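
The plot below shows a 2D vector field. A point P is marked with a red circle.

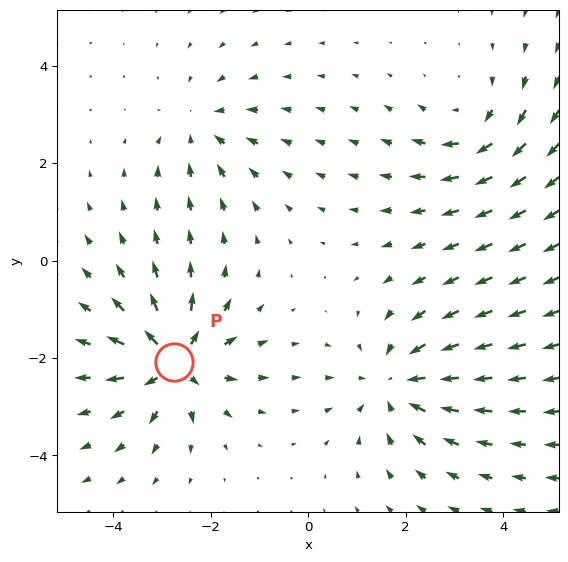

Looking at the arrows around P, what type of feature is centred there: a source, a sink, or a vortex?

source

At P (-2.8, -2.1) the arrows spread outward. Divergence about +6, curl ≈0 — positive divergence with near-zero curl is a source.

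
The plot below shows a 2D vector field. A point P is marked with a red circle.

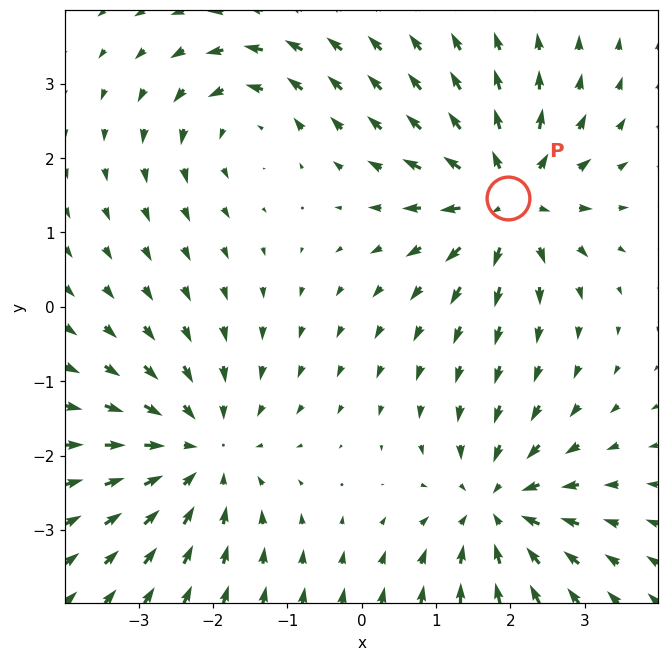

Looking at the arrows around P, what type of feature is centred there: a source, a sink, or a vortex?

source

At P (2.0, 1.5) the arrows spread outward. Divergence about +6, curl ≈0 — positive divergence with near-zero curl is a source.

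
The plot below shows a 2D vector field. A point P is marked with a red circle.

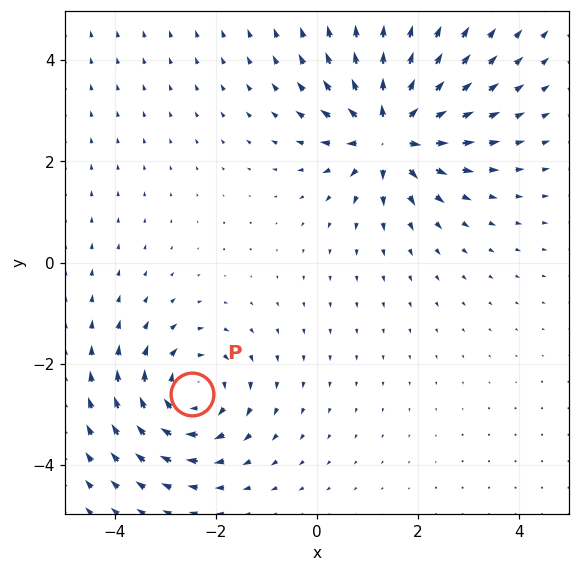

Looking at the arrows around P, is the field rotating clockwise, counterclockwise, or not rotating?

clockwise

Near P at (-2.5, -2.6) the arrows circulate clockwise. The curl (z-component) there is about -4; negative curl means clockwise rotation.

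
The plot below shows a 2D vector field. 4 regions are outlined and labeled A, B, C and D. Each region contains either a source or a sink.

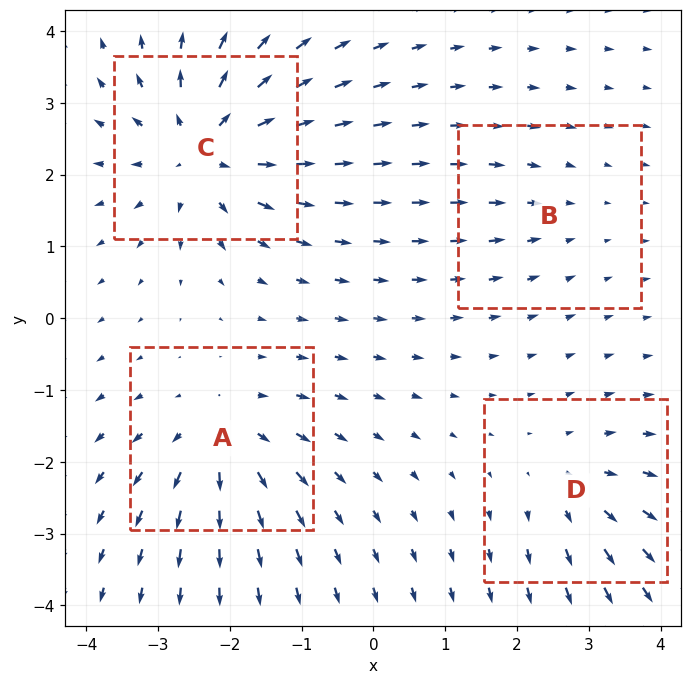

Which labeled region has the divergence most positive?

Divergence at each region's feature centre — A: about +5, B: about -2, C: about +7, D: about +4. Region C is most positive.

C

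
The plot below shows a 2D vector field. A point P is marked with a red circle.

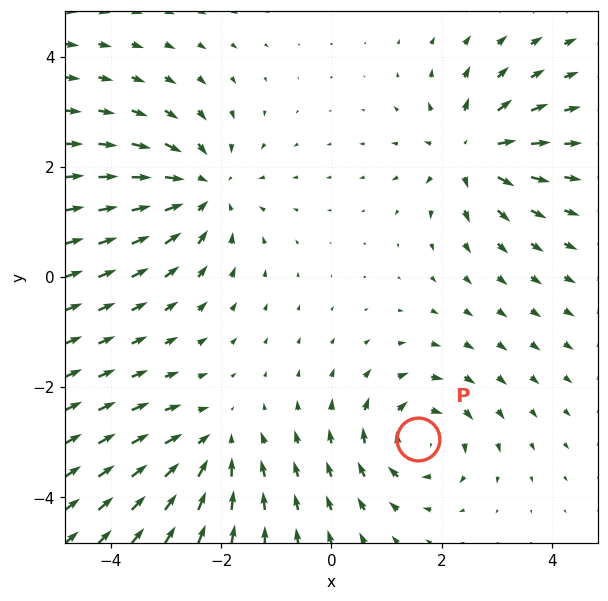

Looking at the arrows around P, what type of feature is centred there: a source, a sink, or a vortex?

At P (1.6, -2.9) the arrows circulate clockwise. Divergence ≈0, curl about -4 — near-zero divergence with nonzero curl is a vortex.

vortex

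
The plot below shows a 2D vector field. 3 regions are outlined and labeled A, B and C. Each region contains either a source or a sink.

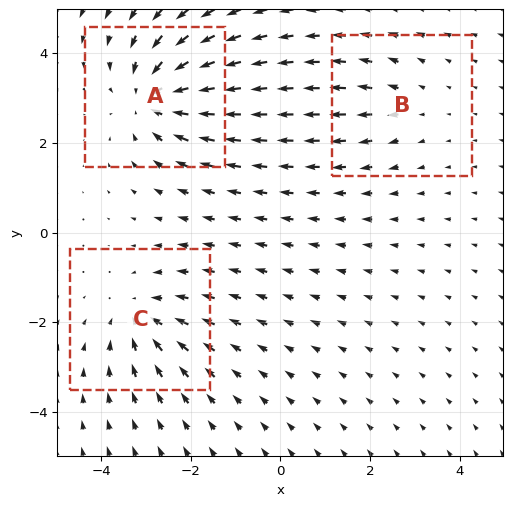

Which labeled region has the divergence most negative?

Divergence at each region's feature centre — A: about -5, B: about +2, C: about -3. Region A is most negative.

A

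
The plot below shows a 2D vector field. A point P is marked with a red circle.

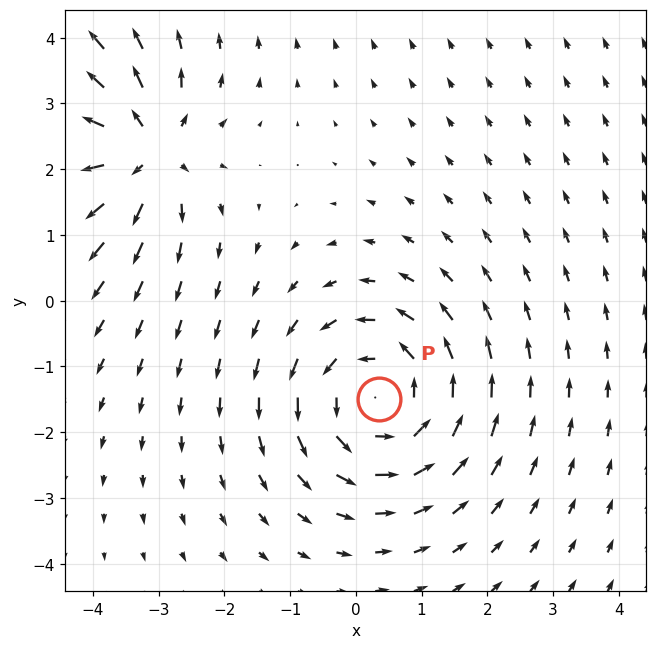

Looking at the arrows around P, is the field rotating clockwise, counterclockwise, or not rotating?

Near P at (0.4, -1.5) the arrows circulate counterclockwise. The curl (z-component) there is about +4; positive curl means counterclockwise rotation.

counterclockwise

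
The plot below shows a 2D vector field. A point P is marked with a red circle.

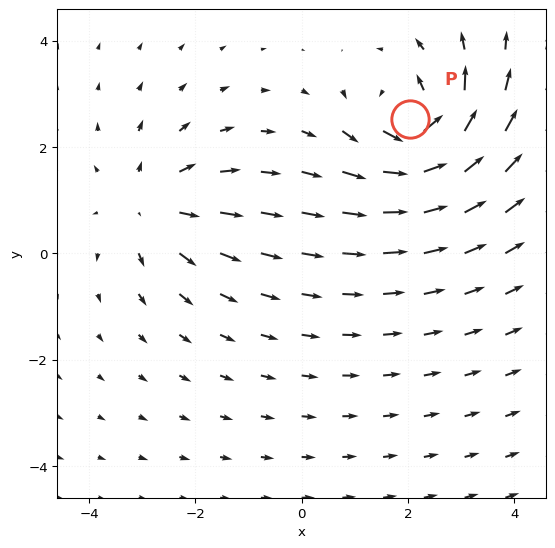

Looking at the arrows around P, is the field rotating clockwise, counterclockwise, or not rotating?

Near P at (2.0, 2.5) the arrows circulate counterclockwise. The curl (z-component) there is about +6; positive curl means counterclockwise rotation.

counterclockwise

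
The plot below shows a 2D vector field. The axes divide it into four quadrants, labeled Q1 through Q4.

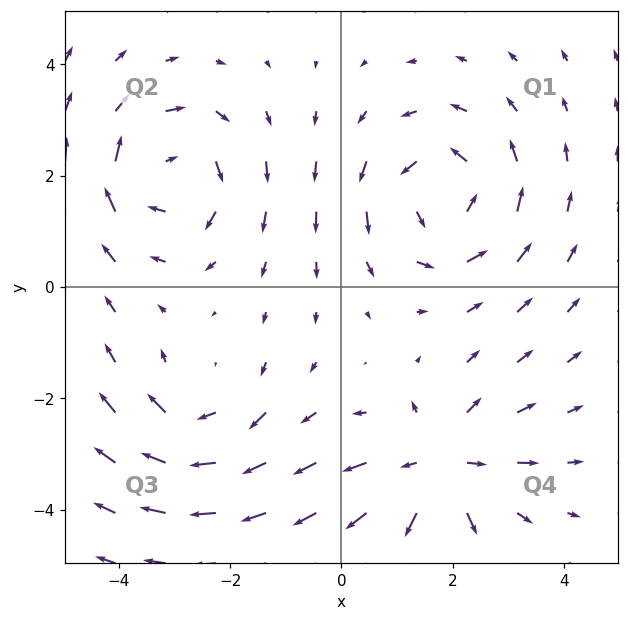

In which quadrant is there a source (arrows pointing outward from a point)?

Q4

The source sits at approximately (1.7, -3.2), which lies in quadrant Q4. The divergence there is about +5, positive as expected for a source.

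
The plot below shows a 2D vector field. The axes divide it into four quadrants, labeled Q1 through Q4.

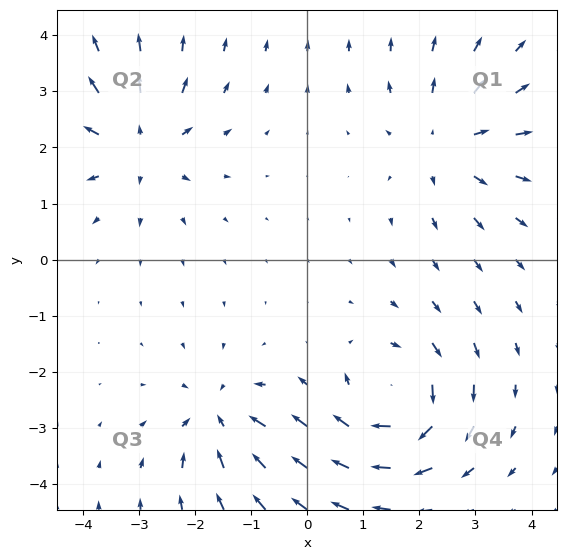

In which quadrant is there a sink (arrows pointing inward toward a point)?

Q3

The sink sits at approximately (-1.6, -2.8), which lies in quadrant Q3. The divergence there is about -4, negative as expected for a sink.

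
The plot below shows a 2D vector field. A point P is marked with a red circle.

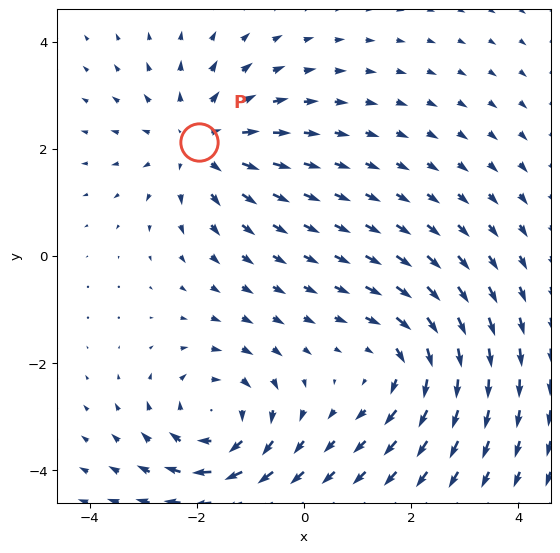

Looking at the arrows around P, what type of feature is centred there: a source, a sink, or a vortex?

At P (-2.0, 2.1) the arrows spread outward. Divergence about +4, curl ≈0 — positive divergence with near-zero curl is a source.

source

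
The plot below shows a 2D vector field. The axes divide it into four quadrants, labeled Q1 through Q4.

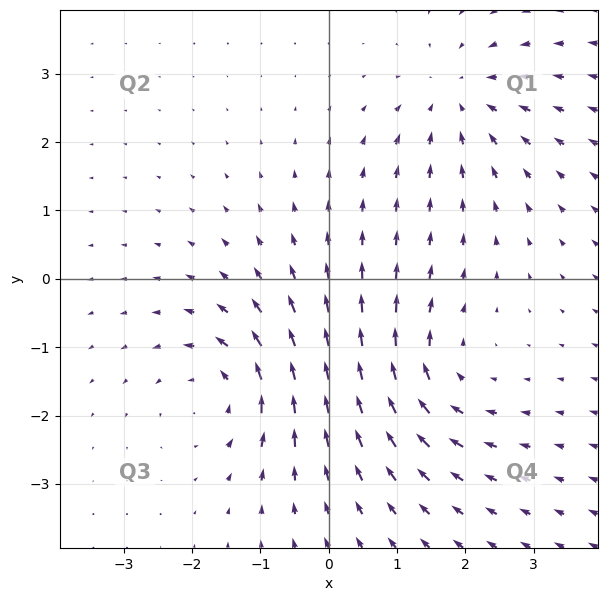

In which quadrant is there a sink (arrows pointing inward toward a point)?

Q1

The sink sits at approximately (1.9, 2.6), which lies in quadrant Q1. The divergence there is about -4, negative as expected for a sink.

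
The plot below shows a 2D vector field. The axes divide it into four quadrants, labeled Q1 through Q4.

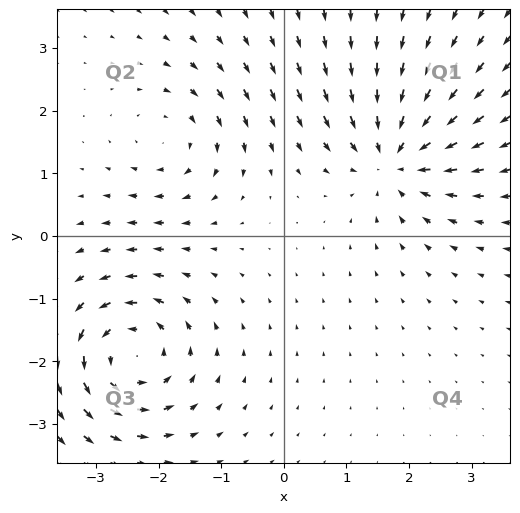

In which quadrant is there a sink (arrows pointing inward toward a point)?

Q1

The sink sits at approximately (1.8, 1.3), which lies in quadrant Q1. The divergence there is about -6, negative as expected for a sink.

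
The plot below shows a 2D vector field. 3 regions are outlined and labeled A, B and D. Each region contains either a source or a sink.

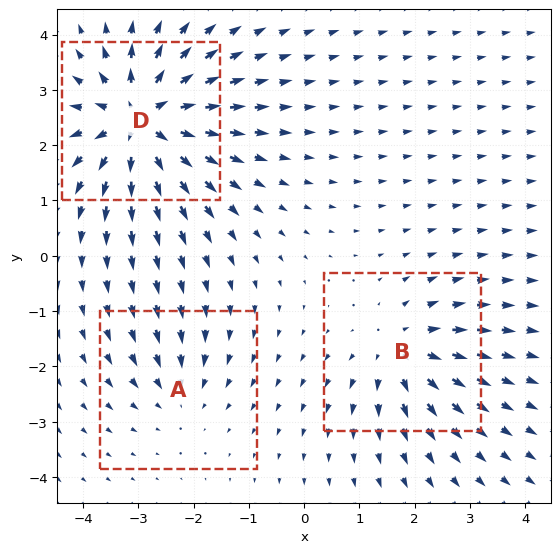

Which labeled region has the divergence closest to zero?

A

Divergence at each region's feature centre — A: about -2, B: about +4, D: about +6. Region A is closest to zero.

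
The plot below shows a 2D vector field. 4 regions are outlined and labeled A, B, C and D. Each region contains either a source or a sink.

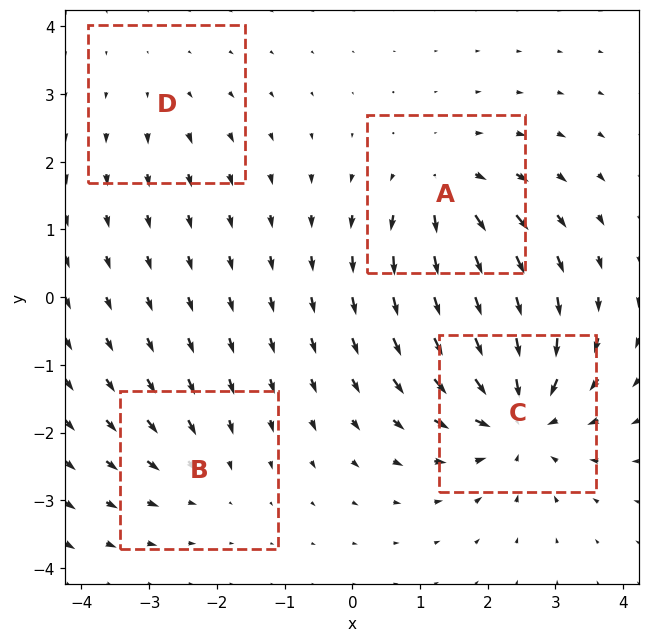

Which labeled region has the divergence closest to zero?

D

Divergence at each region's feature centre — A: about +5, B: about -3, C: about -7, D: about +2. Region D is closest to zero.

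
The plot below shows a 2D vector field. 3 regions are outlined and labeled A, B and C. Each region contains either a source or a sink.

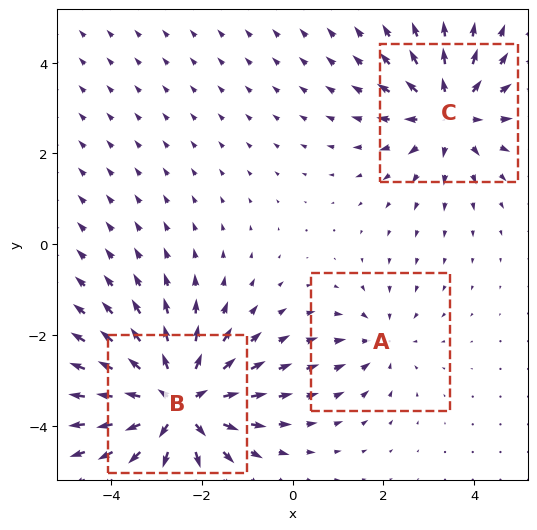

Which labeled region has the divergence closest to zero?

A

Divergence at each region's feature centre — A: about -2, B: about +5, C: about +4. Region A is closest to zero.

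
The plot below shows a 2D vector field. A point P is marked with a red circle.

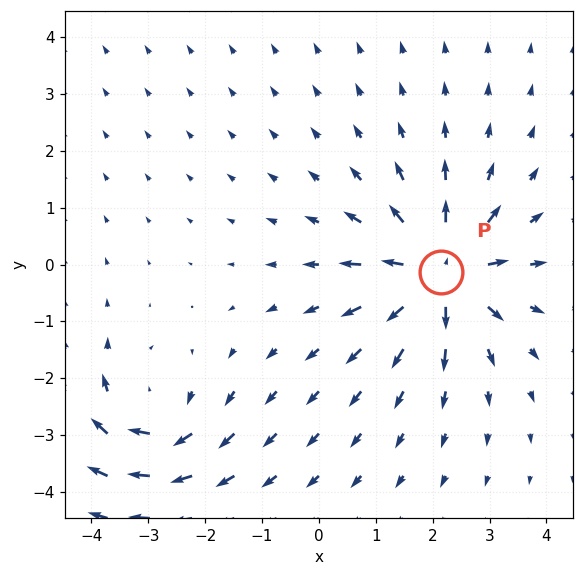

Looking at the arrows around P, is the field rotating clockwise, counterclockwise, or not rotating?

not rotating

Near P at (2.1, -0.1) the arrows show no circulation. The curl there is ≈0.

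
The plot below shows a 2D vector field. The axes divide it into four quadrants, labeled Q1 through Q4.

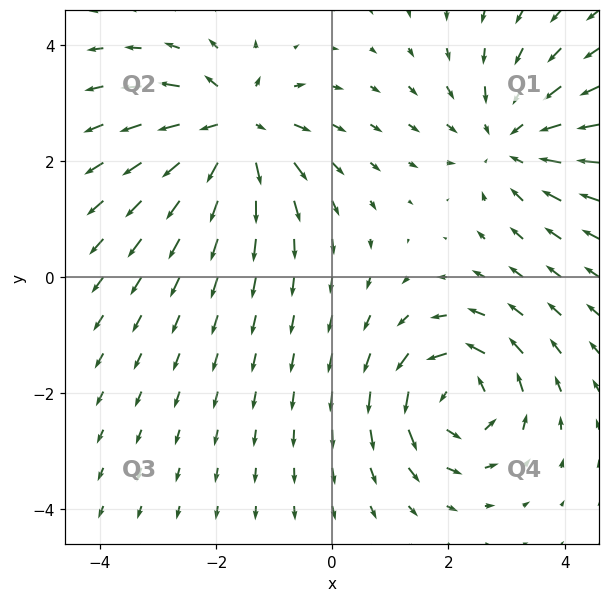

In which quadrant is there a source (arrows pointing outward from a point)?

The source sits at approximately (-1.7, 2.6), which lies in quadrant Q2. The divergence there is about +5, positive as expected for a source.

Q2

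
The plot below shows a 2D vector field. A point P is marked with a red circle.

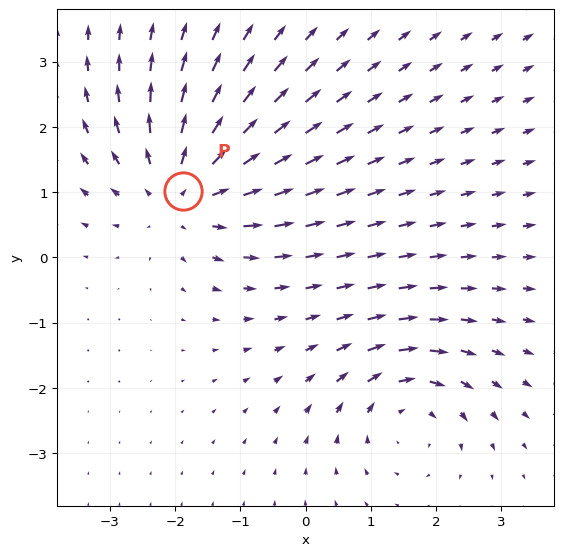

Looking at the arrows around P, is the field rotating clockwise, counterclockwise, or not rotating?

Near P at (-1.9, 1.0) the arrows show no circulation. The curl there is ≈0.

not rotating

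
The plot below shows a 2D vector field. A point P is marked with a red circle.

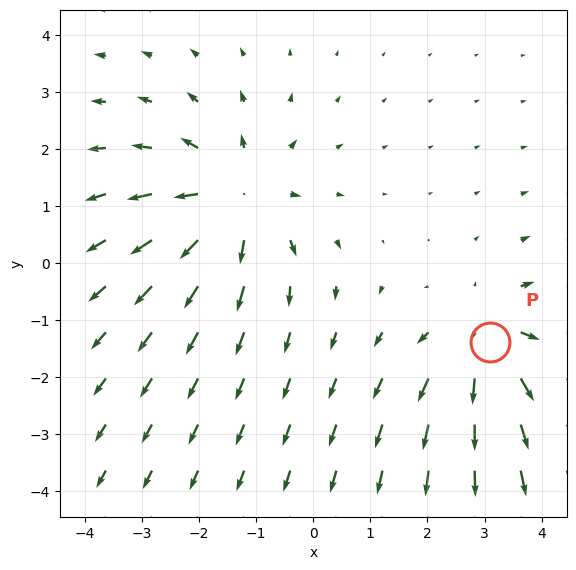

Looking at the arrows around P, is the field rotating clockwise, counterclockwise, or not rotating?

not rotating

Near P at (3.1, -1.4) the arrows show no circulation. The curl there is ≈0.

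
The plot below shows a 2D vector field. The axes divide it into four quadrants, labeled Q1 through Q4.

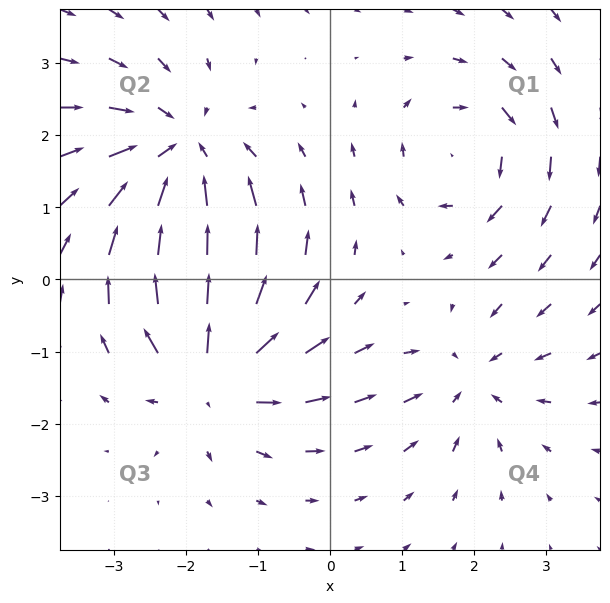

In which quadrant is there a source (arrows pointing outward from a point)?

The source sits at approximately (-1.6, -1.3), which lies in quadrant Q3. The divergence there is about +5, positive as expected for a source.

Q3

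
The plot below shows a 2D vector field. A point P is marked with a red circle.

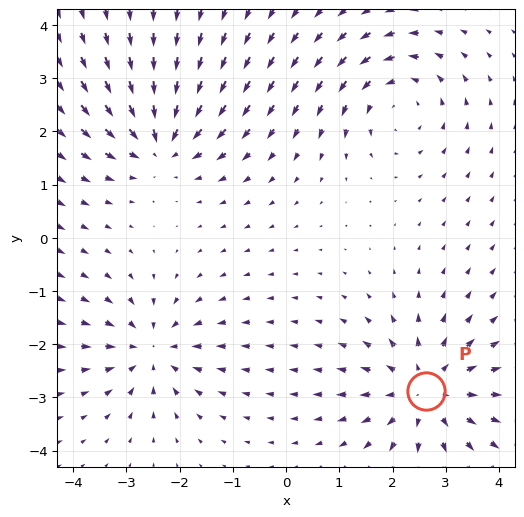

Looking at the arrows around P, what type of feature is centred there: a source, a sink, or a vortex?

source

At P (2.6, -2.9) the arrows spread outward. Divergence about +5, curl ≈0 — positive divergence with near-zero curl is a source.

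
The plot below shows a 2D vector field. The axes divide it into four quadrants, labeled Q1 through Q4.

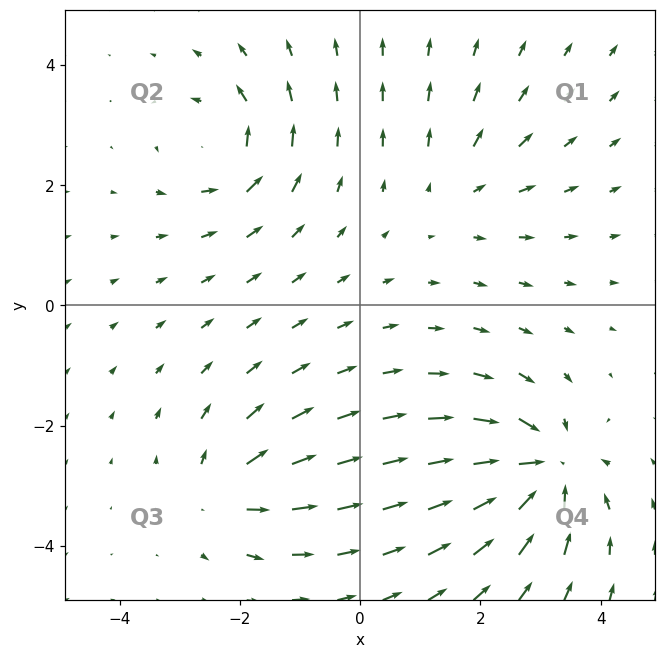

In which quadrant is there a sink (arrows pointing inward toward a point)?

The sink sits at approximately (3.0, -2.7), which lies in quadrant Q4. The divergence there is about -7, negative as expected for a sink.

Q4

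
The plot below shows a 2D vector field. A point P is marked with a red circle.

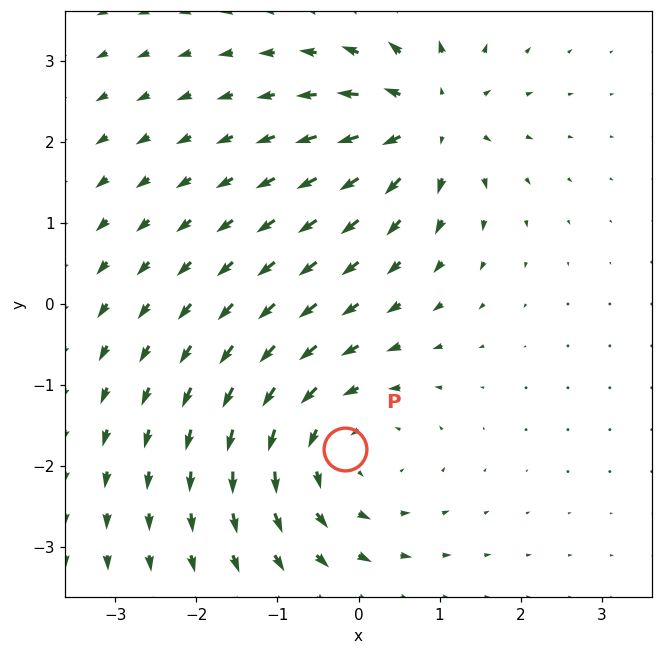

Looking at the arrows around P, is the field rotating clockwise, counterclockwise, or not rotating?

counterclockwise

Near P at (-0.2, -1.8) the arrows circulate counterclockwise. The curl (z-component) there is about +3; positive curl means counterclockwise rotation.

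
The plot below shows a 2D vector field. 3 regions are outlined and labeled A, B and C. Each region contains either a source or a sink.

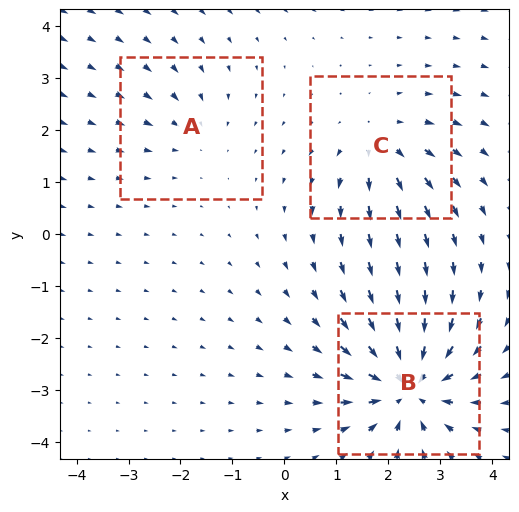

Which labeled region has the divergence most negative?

Divergence at each region's feature centre — A: about -2, B: about -6, C: about +3. Region B is most negative.

B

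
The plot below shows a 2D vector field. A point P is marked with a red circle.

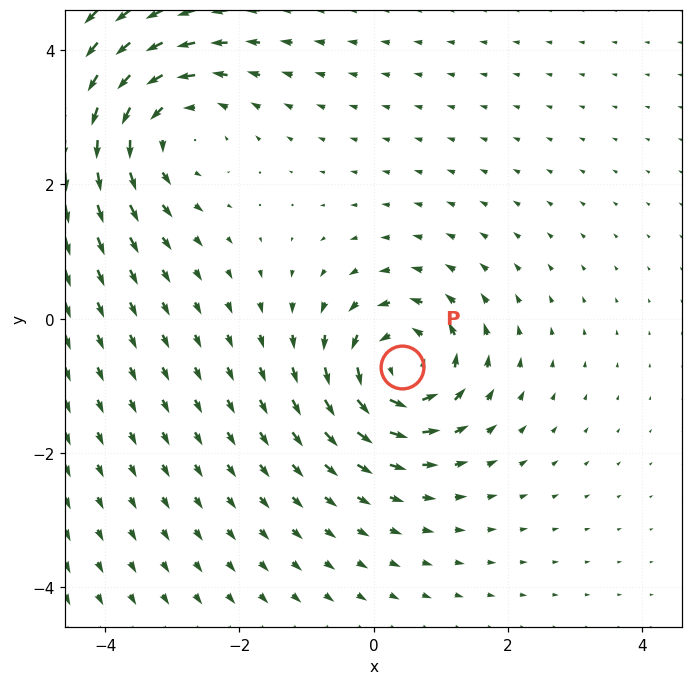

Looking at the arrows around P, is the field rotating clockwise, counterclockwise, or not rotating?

Near P at (0.4, -0.7) the arrows circulate counterclockwise. The curl (z-component) there is about +6; positive curl means counterclockwise rotation.

counterclockwise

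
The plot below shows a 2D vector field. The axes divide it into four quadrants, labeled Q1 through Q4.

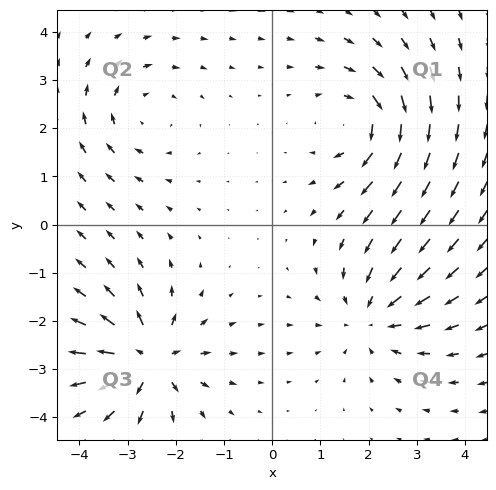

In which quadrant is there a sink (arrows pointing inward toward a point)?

Q4

The sink sits at approximately (2.1, -1.9), which lies in quadrant Q4. The divergence there is about -4, negative as expected for a sink.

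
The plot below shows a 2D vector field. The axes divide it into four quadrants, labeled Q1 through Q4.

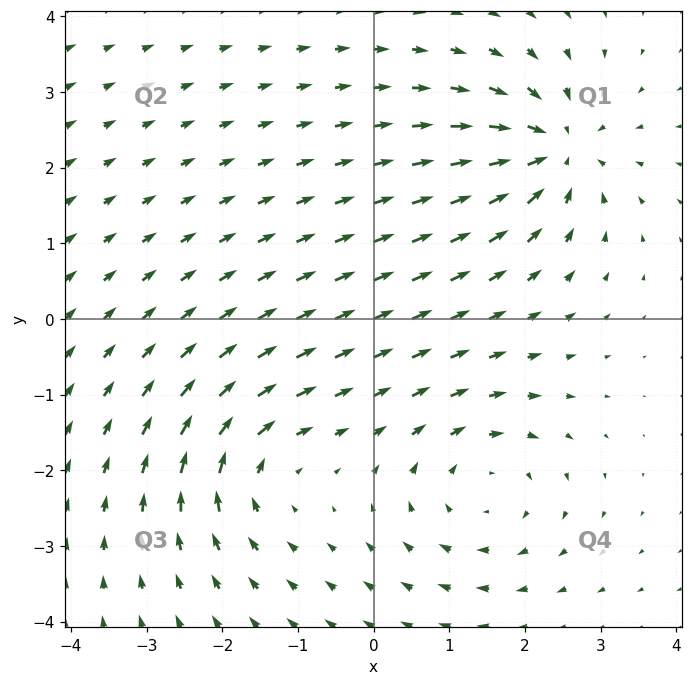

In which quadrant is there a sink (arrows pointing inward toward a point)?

Q1

The sink sits at approximately (2.4, 2.2), which lies in quadrant Q1. The divergence there is about -7, negative as expected for a sink.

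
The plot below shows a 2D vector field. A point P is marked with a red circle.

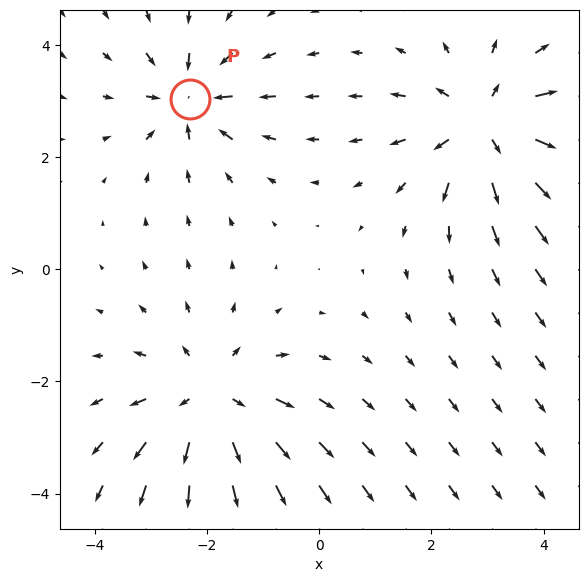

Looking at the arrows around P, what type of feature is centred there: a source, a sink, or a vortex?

At P (-2.3, 3.0) the arrows converge inward. Divergence about -5, curl ≈0 — negative divergence with near-zero curl is a sink.

sink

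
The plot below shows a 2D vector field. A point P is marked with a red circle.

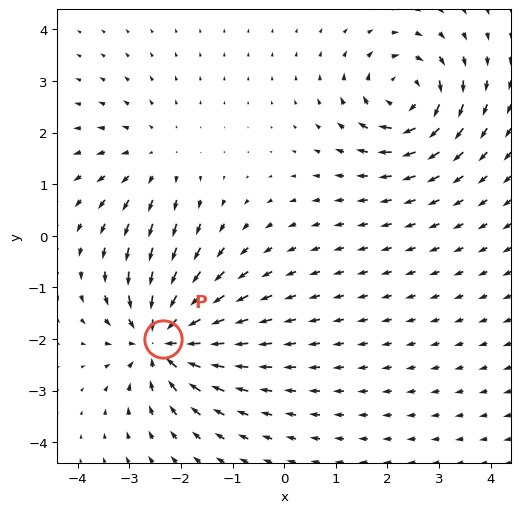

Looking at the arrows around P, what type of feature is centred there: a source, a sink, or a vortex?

sink

At P (-2.4, -2.0) the arrows converge inward. Divergence about -6, curl ≈0 — negative divergence with near-zero curl is a sink.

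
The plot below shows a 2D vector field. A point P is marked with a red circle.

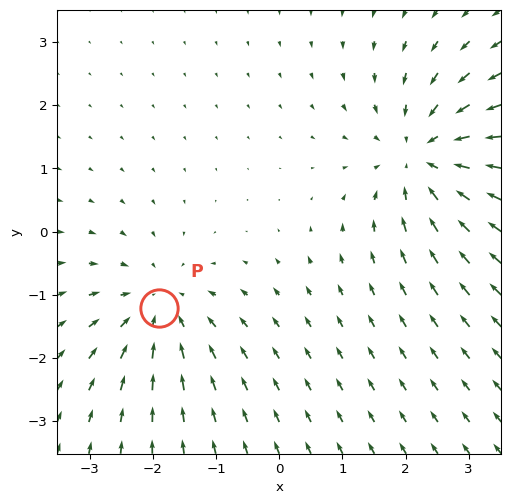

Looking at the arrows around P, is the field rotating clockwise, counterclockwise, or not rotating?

not rotating

Near P at (-1.9, -1.2) the arrows show no circulation. The curl there is ≈0.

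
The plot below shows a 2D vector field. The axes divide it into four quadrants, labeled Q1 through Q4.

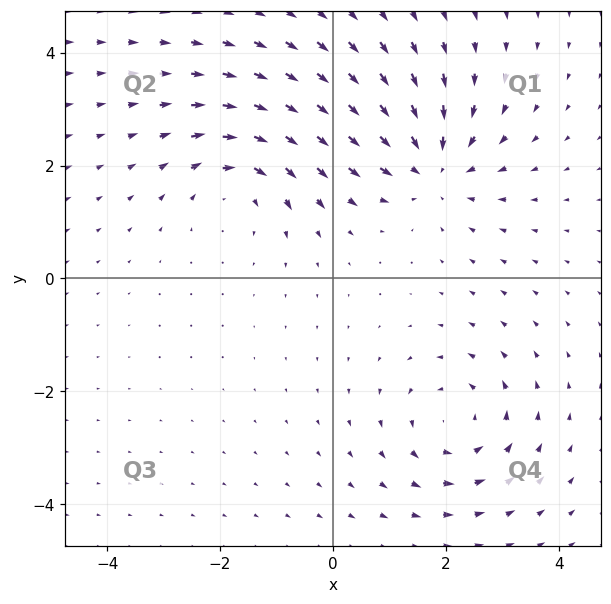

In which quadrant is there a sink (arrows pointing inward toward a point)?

Q1

The sink sits at approximately (1.8, 2.0), which lies in quadrant Q1. The divergence there is about -4, negative as expected for a sink.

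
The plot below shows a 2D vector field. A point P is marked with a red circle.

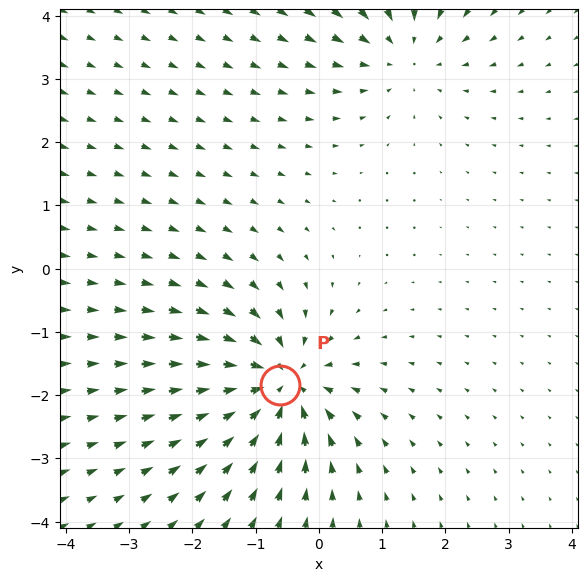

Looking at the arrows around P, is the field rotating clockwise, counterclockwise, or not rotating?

Near P at (-0.6, -1.8) the arrows show no circulation. The curl there is ≈0.

not rotating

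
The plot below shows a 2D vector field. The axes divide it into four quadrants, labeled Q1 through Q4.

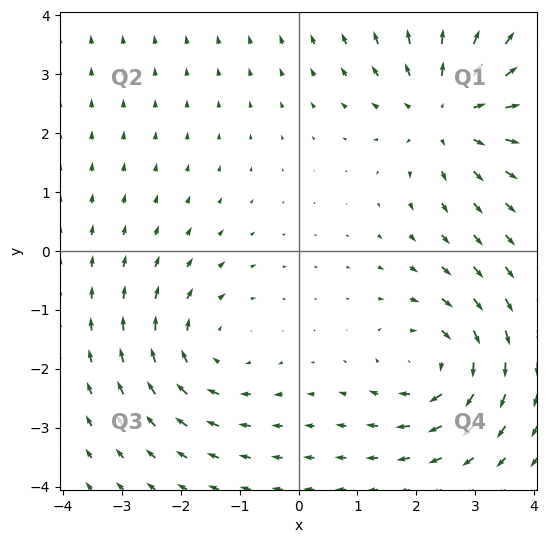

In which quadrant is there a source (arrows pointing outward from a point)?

The source sits at approximately (2.5, 2.4), which lies in quadrant Q1. The divergence there is about +4, positive as expected for a source.

Q1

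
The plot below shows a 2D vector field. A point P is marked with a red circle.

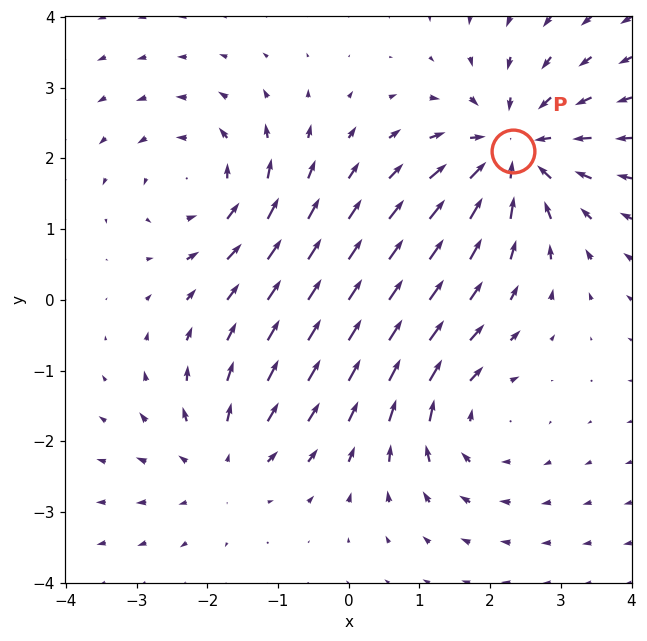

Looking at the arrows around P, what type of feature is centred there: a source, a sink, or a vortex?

sink

At P (2.3, 2.1) the arrows converge inward. Divergence about -6, curl ≈0 — negative divergence with near-zero curl is a sink.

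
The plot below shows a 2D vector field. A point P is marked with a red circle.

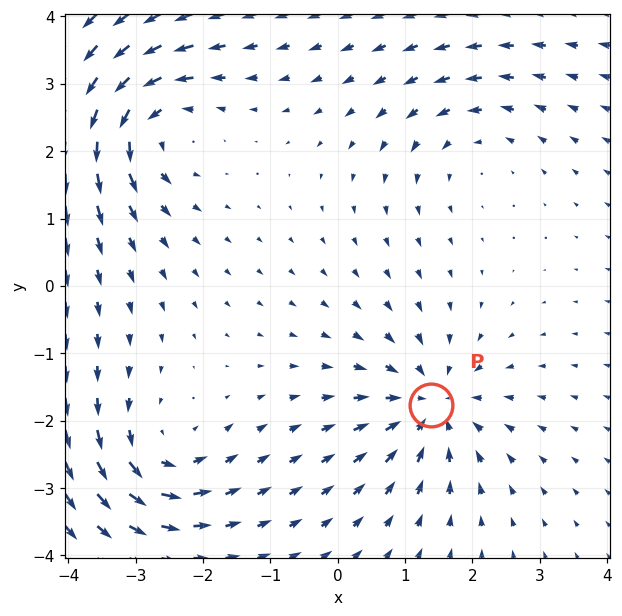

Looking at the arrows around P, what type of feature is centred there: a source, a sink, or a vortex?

At P (1.4, -1.8) the arrows converge inward. Divergence about -5, curl ≈0 — negative divergence with near-zero curl is a sink.

sink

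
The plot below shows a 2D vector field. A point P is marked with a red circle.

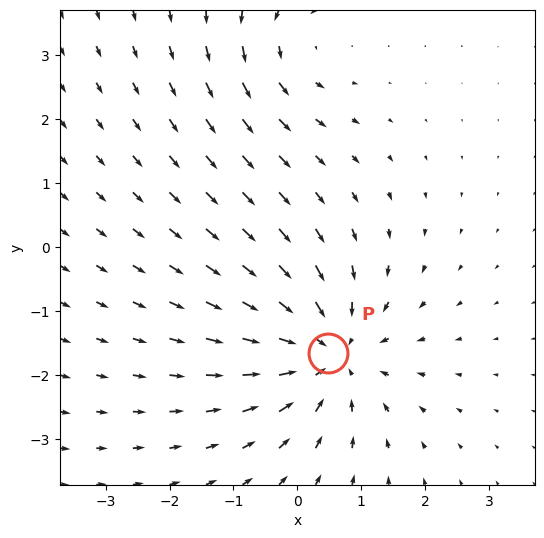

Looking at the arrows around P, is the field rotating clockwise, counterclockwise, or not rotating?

Near P at (0.5, -1.7) the arrows show no circulation. The curl there is ≈0.

not rotating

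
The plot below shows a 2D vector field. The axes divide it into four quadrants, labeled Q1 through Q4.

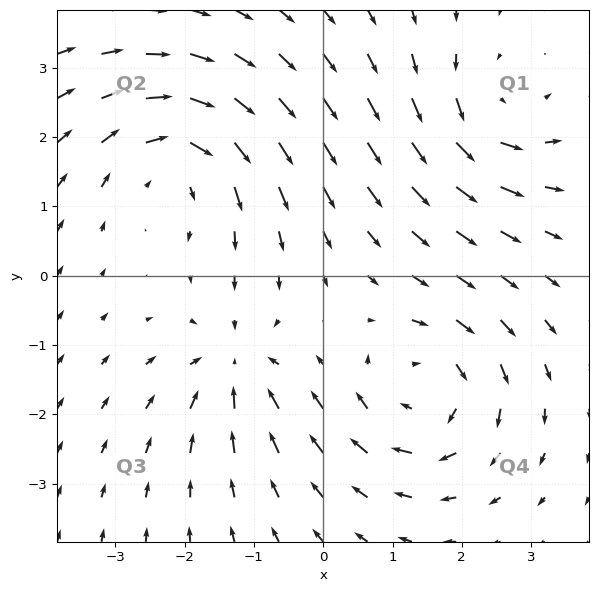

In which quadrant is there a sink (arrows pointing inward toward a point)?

The sink sits at approximately (-1.3, -1.3), which lies in quadrant Q3. The divergence there is about -4, negative as expected for a sink.

Q3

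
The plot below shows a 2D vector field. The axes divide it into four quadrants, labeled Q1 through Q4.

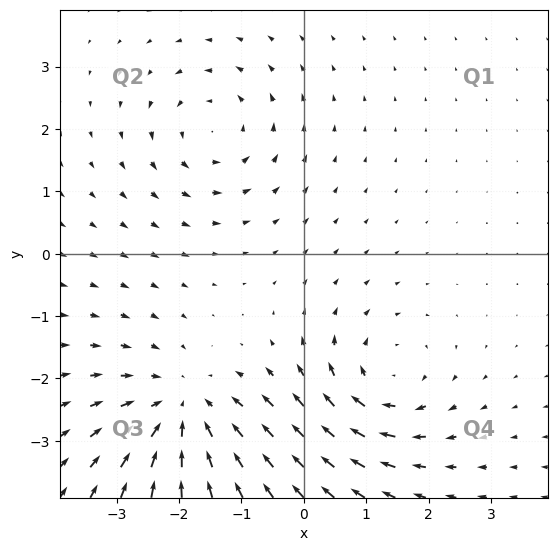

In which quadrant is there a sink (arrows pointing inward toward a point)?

The sink sits at approximately (-1.9, -2.5), which lies in quadrant Q3. The divergence there is about -4, negative as expected for a sink.

Q3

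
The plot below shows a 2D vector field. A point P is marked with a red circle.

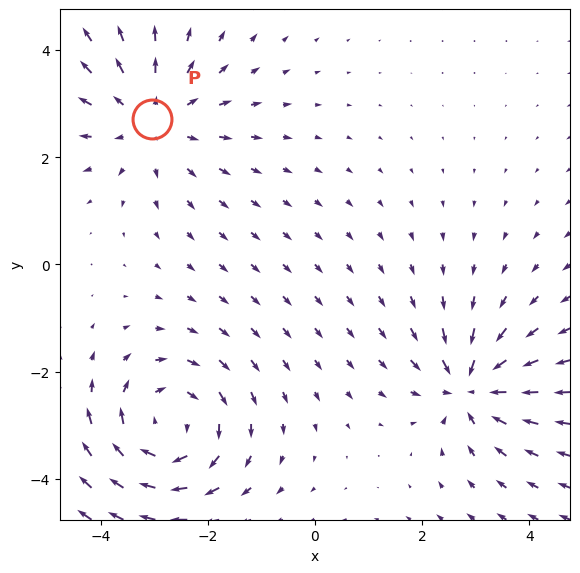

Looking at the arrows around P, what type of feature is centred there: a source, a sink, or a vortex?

source

At P (-3.0, 2.7) the arrows spread outward. Divergence about +3, curl ≈0 — positive divergence with near-zero curl is a source.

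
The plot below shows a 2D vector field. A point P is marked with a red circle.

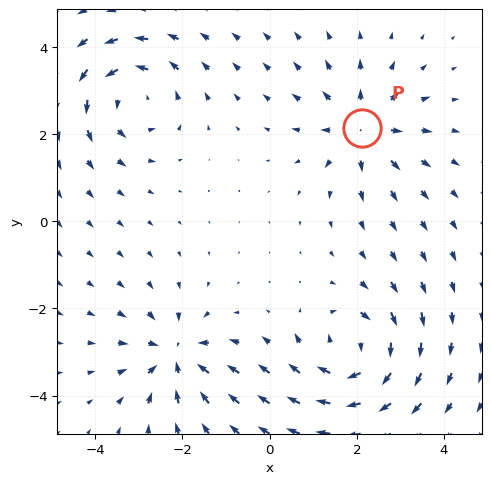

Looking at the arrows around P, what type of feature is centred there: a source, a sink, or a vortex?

source

At P (2.1, 2.1) the arrows spread outward. Divergence about +5, curl ≈0 — positive divergence with near-zero curl is a source.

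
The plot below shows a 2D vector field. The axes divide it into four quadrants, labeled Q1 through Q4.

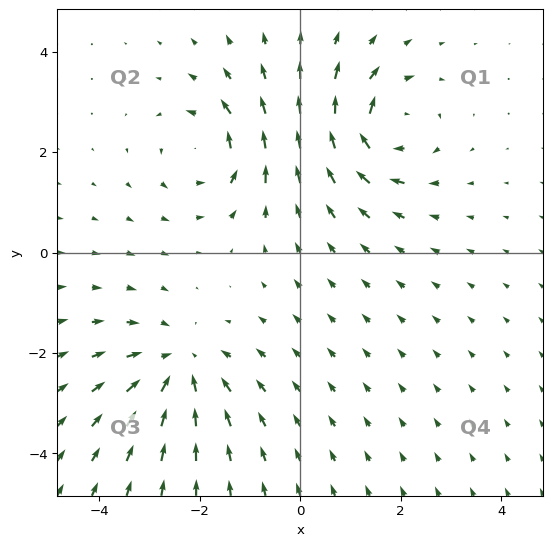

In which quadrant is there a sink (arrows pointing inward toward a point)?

Q3

The sink sits at approximately (-2.4, -2.3), which lies in quadrant Q3. The divergence there is about -4, negative as expected for a sink.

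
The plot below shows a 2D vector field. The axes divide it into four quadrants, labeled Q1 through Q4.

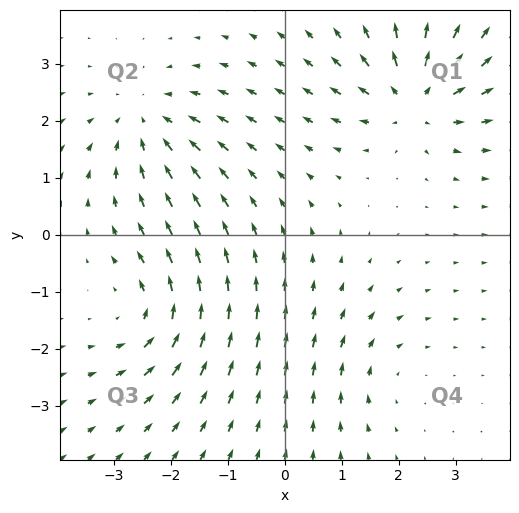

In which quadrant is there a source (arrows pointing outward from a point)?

Q1

The source sits at approximately (2.3, 2.4), which lies in quadrant Q1. The divergence there is about +6, positive as expected for a source.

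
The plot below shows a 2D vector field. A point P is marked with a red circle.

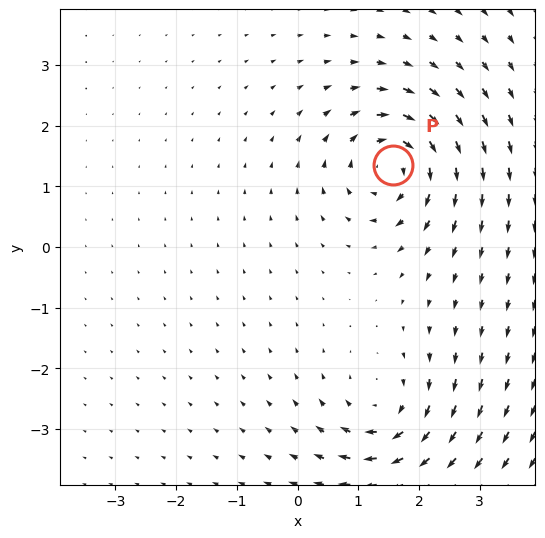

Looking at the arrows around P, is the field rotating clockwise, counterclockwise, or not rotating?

clockwise

Near P at (1.6, 1.4) the arrows circulate clockwise. The curl (z-component) there is about -4; negative curl means clockwise rotation.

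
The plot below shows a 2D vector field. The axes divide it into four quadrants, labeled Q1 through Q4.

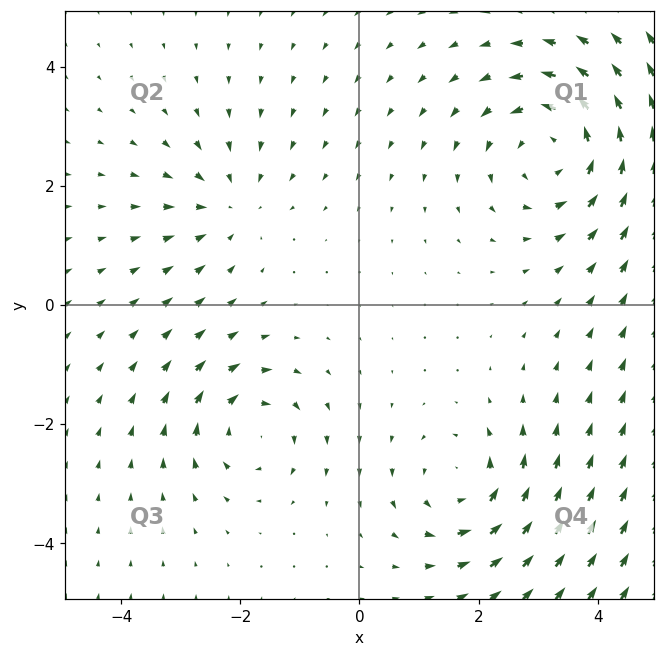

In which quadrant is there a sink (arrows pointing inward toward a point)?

The sink sits at approximately (-2.2, 1.7), which lies in quadrant Q2. The divergence there is about -3, negative as expected for a sink.

Q2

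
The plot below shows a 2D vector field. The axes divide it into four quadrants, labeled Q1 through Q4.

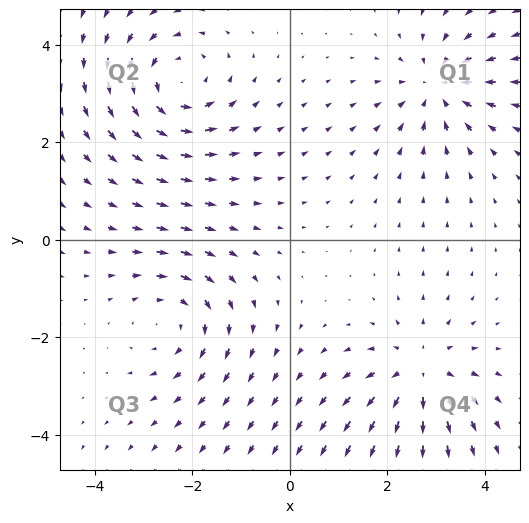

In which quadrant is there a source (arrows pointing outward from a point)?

Q4

The source sits at approximately (2.7, -2.7), which lies in quadrant Q4. The divergence there is about +4, positive as expected for a source.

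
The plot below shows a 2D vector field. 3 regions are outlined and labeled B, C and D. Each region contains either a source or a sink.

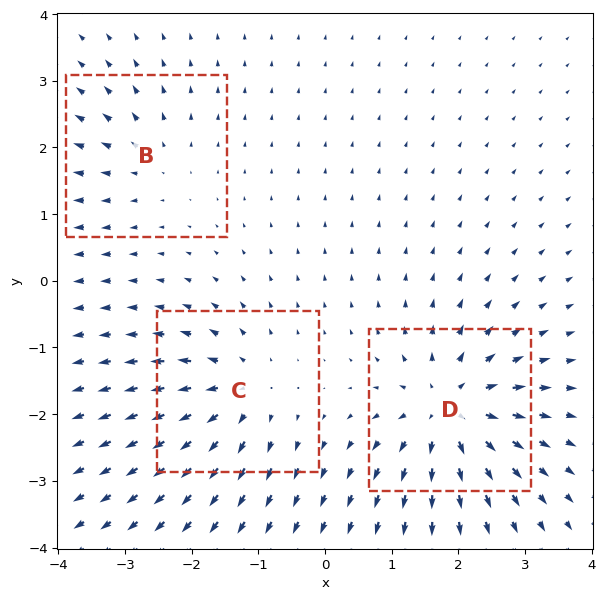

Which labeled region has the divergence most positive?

Divergence at each region's feature centre — B: about +3, C: about +4, D: about +6. Region D is most positive.

D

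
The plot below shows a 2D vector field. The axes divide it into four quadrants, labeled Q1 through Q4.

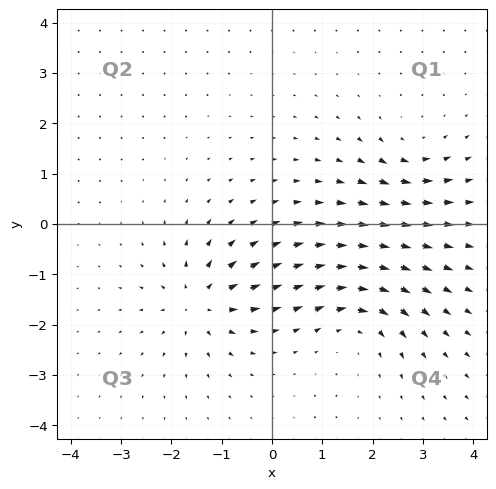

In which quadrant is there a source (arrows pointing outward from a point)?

Q3

The source sits at approximately (-1.4, -1.6), which lies in quadrant Q3. The divergence there is about +6, positive as expected for a source.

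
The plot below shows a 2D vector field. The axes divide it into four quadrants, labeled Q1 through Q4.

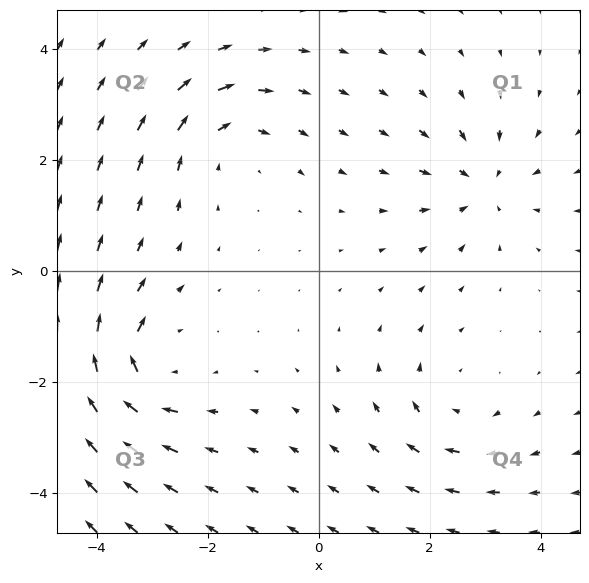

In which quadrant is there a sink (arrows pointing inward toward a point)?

Q1

The sink sits at approximately (3.0, 1.6), which lies in quadrant Q1. The divergence there is about -4, negative as expected for a sink.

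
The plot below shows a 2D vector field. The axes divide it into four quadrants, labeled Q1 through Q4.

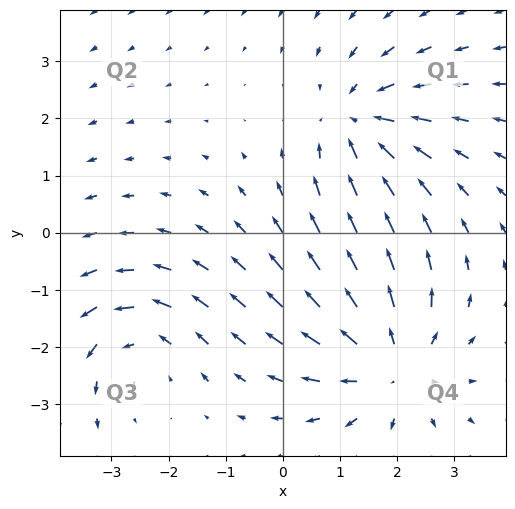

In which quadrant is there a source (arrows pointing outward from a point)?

The source sits at approximately (1.9, -2.3), which lies in quadrant Q4. The divergence there is about +4, positive as expected for a source.

Q4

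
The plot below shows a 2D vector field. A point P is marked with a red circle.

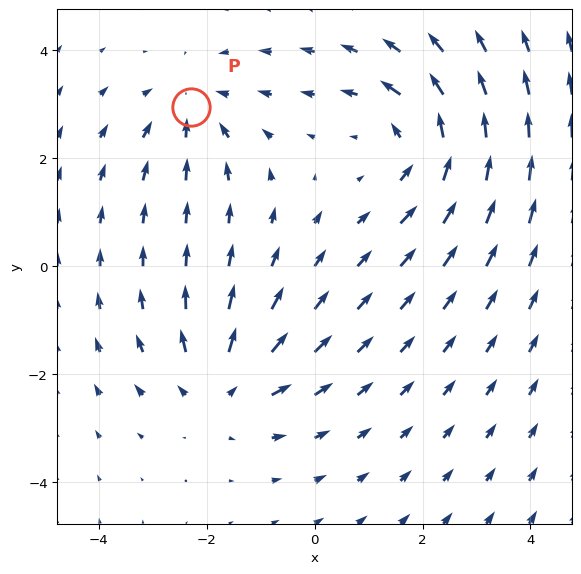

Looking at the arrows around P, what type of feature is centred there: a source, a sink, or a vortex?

At P (-2.3, 2.9) the arrows converge inward. Divergence about -3, curl ≈0 — negative divergence with near-zero curl is a sink.

sink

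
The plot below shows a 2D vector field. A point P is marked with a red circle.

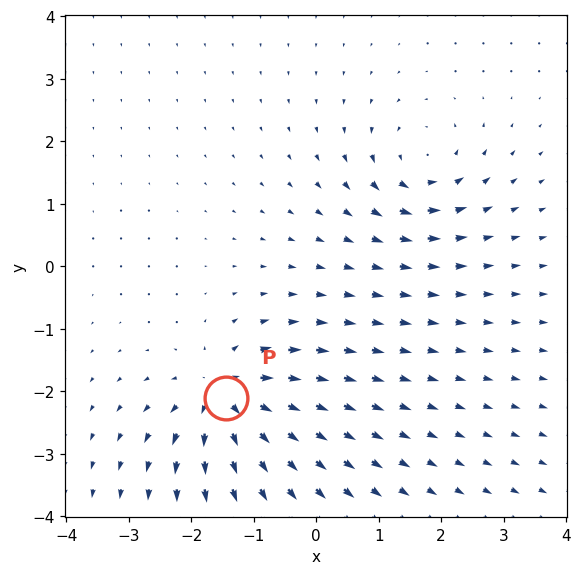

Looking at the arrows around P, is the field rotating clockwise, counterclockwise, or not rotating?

Near P at (-1.4, -2.1) the arrows show no circulation. The curl there is ≈0.

not rotating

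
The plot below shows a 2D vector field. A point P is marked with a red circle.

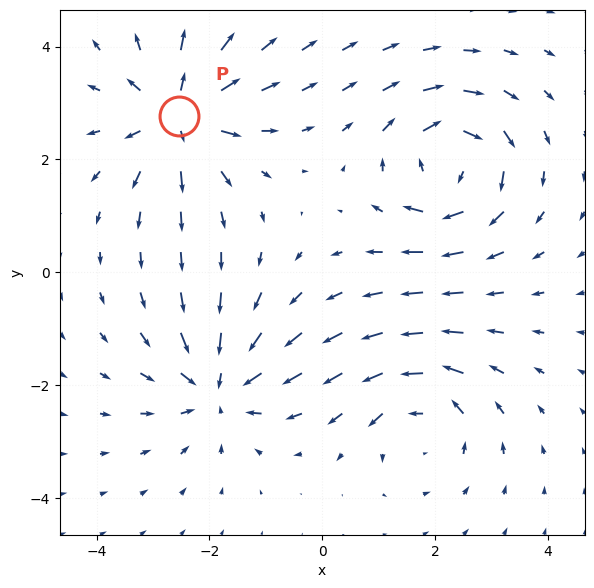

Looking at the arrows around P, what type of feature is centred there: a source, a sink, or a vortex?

source

At P (-2.5, 2.8) the arrows spread outward. Divergence about +6, curl ≈0 — positive divergence with near-zero curl is a source.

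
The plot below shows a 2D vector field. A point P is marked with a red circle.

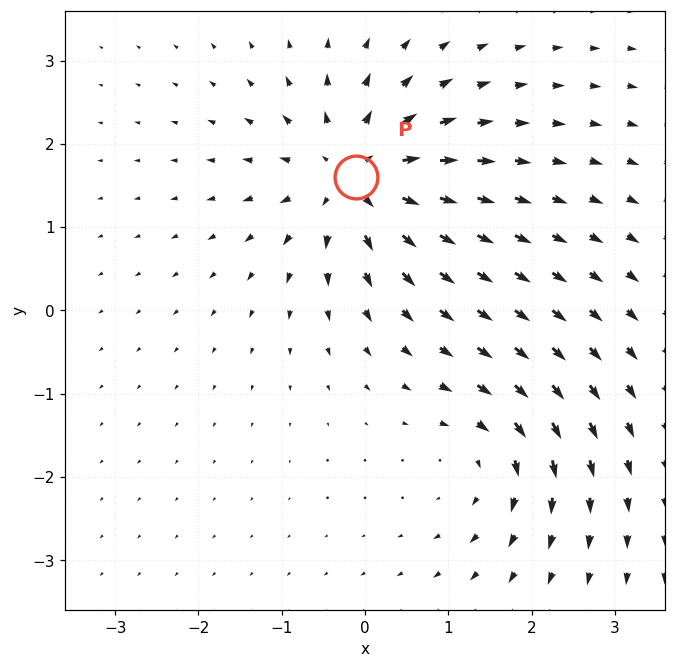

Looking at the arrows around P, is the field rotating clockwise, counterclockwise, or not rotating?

not rotating

Near P at (-0.1, 1.6) the arrows show no circulation. The curl there is ≈0.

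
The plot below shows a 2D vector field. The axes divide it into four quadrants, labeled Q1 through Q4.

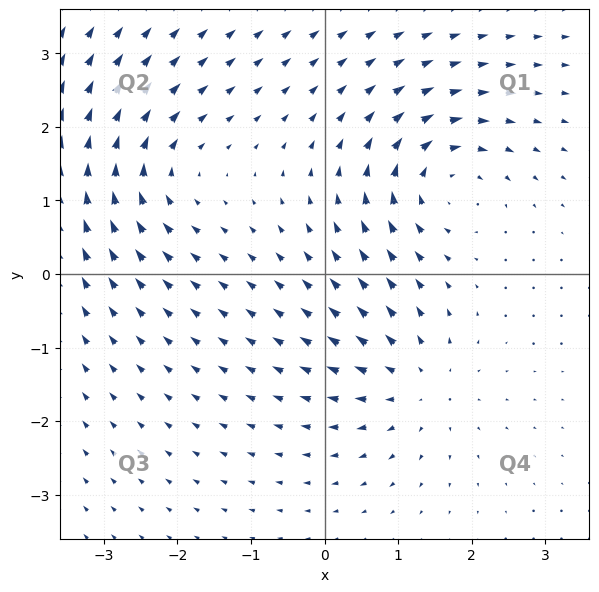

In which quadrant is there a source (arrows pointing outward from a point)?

Q4

The source sits at approximately (1.3, -1.5), which lies in quadrant Q4. The divergence there is about +4, positive as expected for a source.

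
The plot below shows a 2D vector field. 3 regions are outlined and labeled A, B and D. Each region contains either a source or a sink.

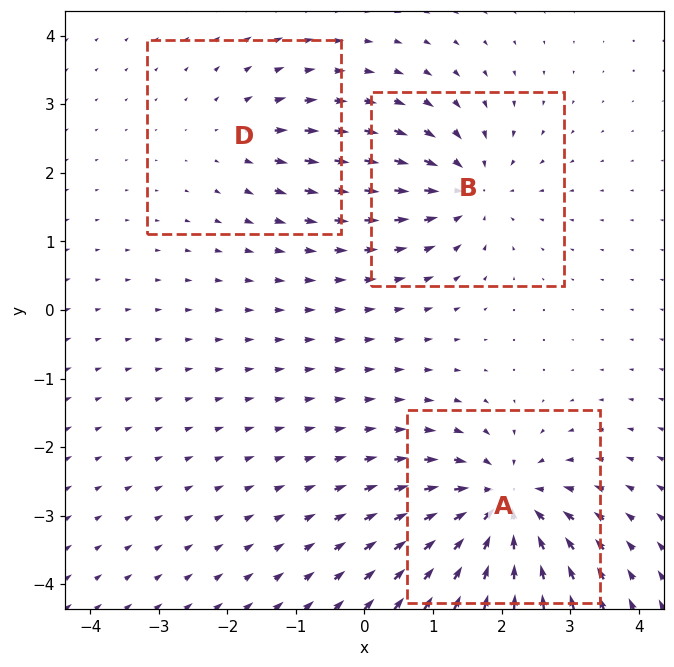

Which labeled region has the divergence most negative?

A

Divergence at each region's feature centre — A: about -6, B: about -4, D: about +2. Region A is most negative.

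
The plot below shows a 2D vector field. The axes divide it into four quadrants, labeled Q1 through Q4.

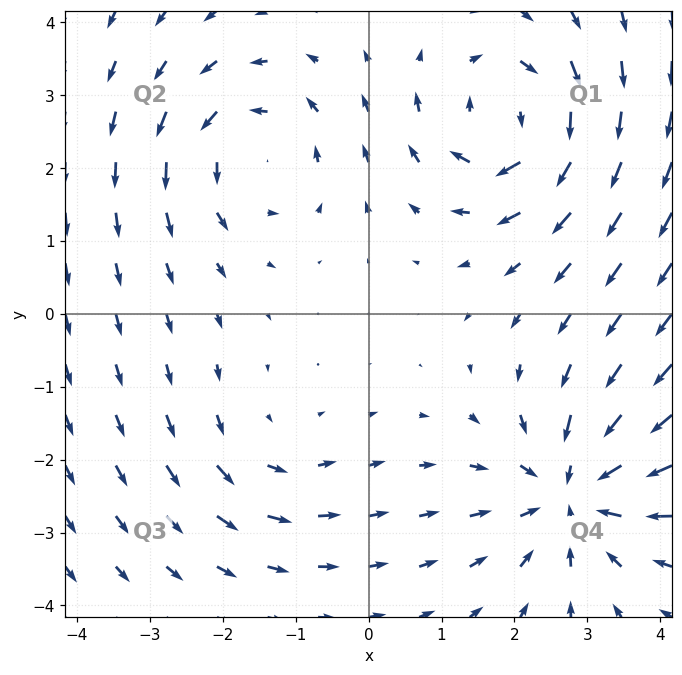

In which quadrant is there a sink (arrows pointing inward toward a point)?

Q4

The sink sits at approximately (2.8, -2.5), which lies in quadrant Q4. The divergence there is about -5, negative as expected for a sink.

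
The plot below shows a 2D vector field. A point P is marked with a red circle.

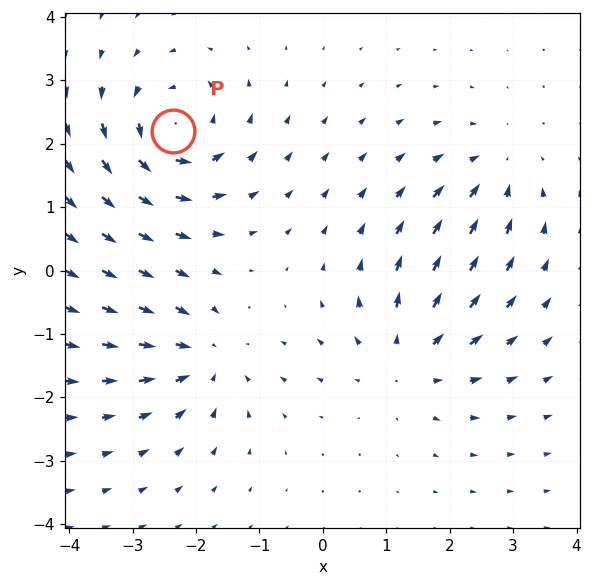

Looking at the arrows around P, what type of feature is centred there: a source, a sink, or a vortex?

At P (-2.4, 2.2) the arrows circulate counterclockwise. Divergence ≈0, curl about +6 — near-zero divergence with nonzero curl is a vortex.

vortex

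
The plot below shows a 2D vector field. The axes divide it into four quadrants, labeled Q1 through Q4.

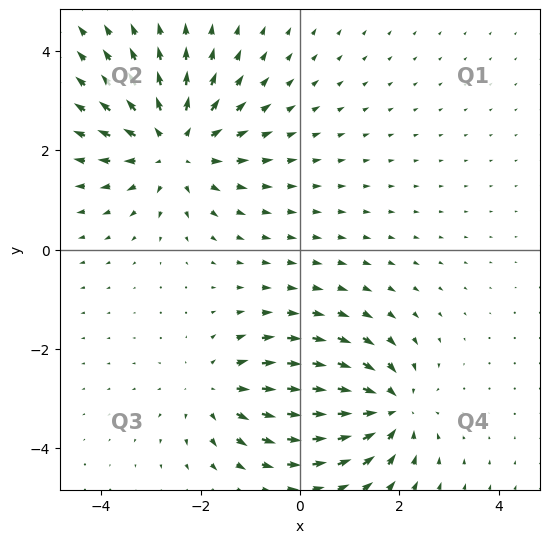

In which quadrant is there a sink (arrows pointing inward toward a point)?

Q4

The sink sits at approximately (1.8, -3.2), which lies in quadrant Q4. The divergence there is about -4, negative as expected for a sink.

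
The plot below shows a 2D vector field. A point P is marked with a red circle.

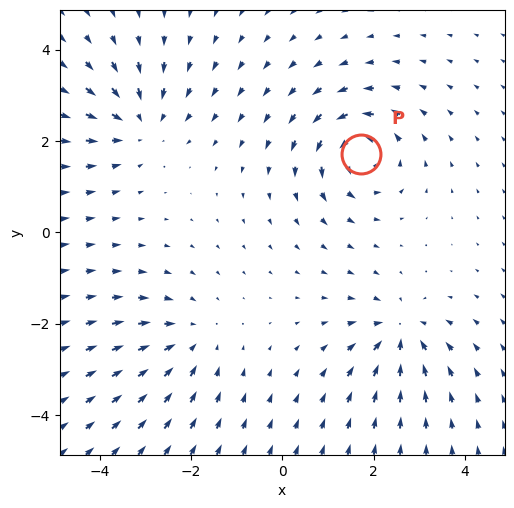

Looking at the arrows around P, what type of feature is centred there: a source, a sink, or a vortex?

At P (1.7, 1.7) the arrows circulate counterclockwise. Divergence ≈0, curl about +5 — near-zero divergence with nonzero curl is a vortex.

vortex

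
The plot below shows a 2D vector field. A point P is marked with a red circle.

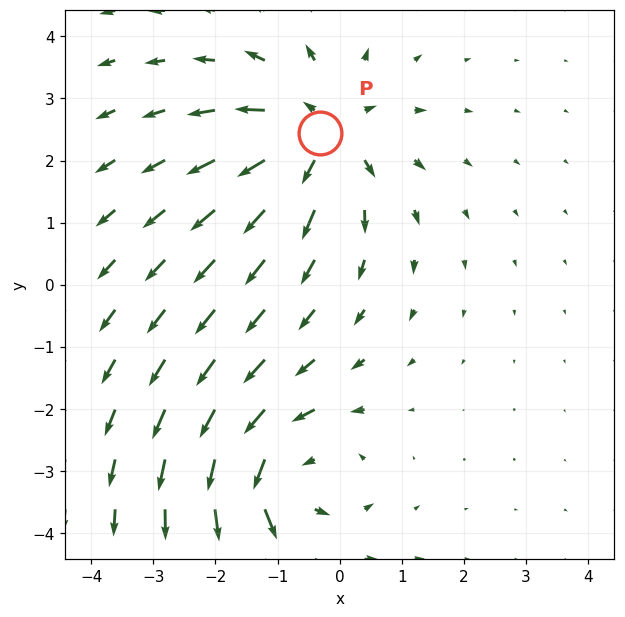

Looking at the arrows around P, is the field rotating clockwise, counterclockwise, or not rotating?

not rotating

Near P at (-0.3, 2.4) the arrows show no circulation. The curl there is ≈0.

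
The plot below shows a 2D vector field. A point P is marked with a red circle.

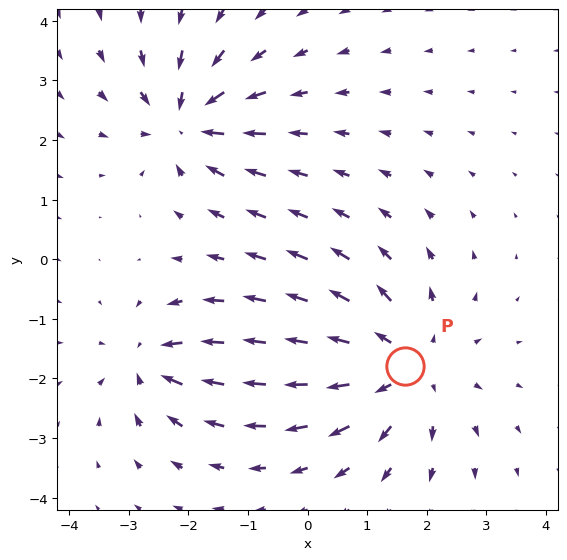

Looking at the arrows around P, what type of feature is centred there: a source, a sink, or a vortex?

At P (1.6, -1.8) the arrows spread outward. Divergence about +4, curl ≈0 — positive divergence with near-zero curl is a source.

source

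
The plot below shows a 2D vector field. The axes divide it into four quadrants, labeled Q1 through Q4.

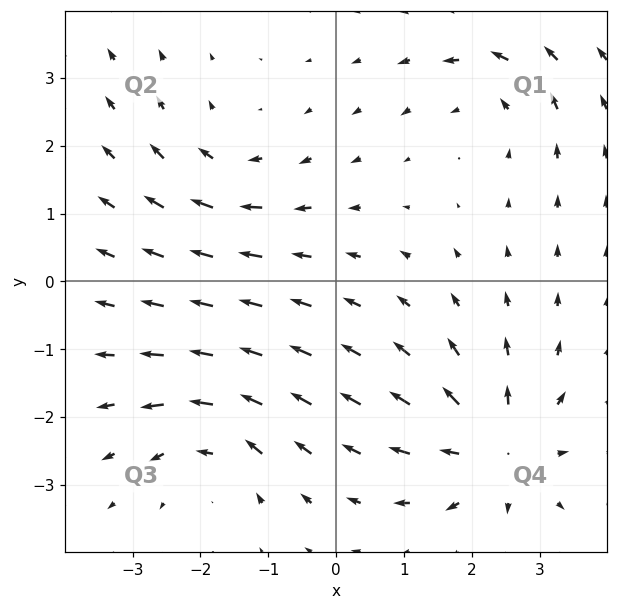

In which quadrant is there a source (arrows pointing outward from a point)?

Q4

The source sits at approximately (2.4, -2.5), which lies in quadrant Q4. The divergence there is about +5, positive as expected for a source.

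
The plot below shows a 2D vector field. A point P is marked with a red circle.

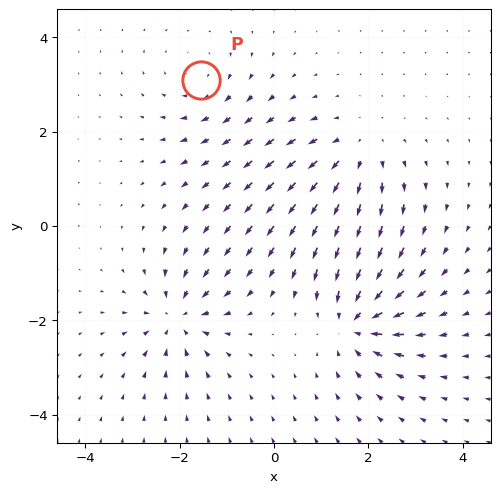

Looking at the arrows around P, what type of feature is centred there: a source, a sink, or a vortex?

vortex

At P (-1.6, 3.1) the arrows circulate clockwise. Divergence ≈0, curl about -3 — near-zero divergence with nonzero curl is a vortex.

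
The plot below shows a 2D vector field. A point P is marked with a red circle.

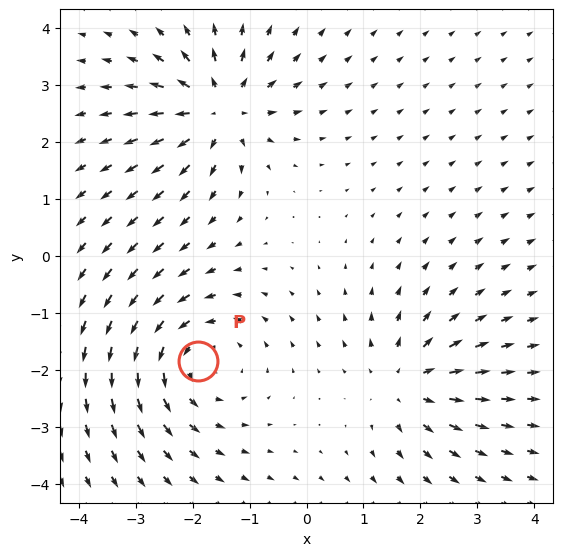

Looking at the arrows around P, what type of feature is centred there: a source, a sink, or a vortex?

At P (-1.9, -1.9) the arrows circulate counterclockwise. Divergence ≈0, curl about +3 — near-zero divergence with nonzero curl is a vortex.

vortex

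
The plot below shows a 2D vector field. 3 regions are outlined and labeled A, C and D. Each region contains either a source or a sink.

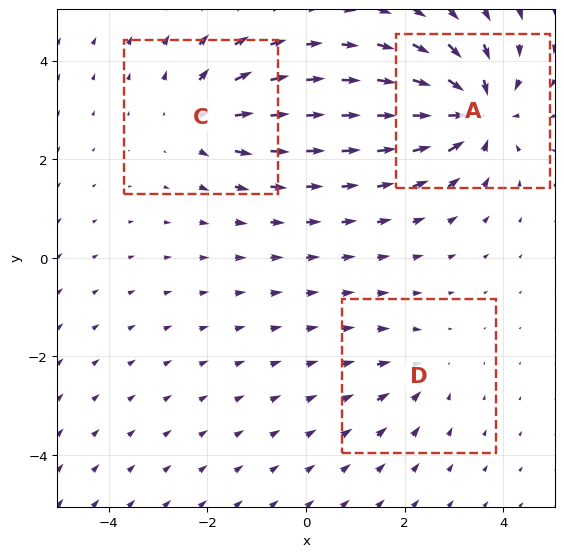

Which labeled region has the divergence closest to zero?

Divergence at each region's feature centre — A: about -5, C: about +3, D: about -2. Region D is closest to zero.

D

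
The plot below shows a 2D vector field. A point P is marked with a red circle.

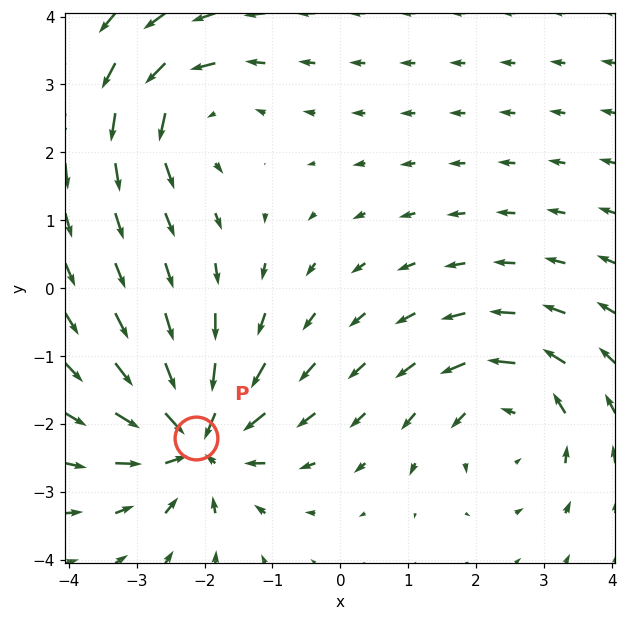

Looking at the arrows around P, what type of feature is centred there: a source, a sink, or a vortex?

At P (-2.1, -2.2) the arrows converge inward. Divergence about -6, curl ≈0 — negative divergence with near-zero curl is a sink.

sink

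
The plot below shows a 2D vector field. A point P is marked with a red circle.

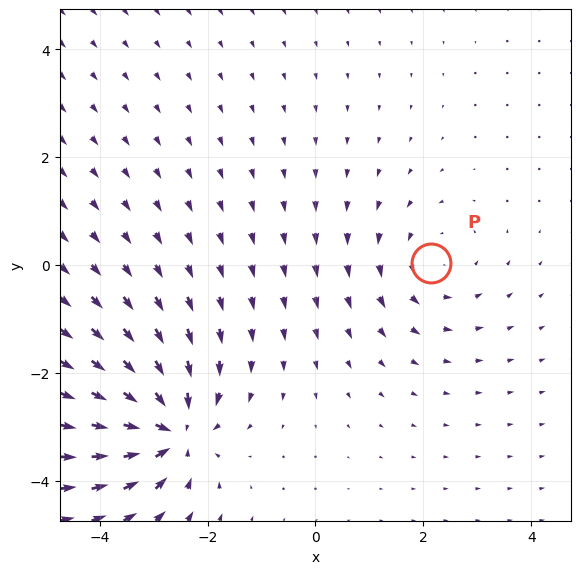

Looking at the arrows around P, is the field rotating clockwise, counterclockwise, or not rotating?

Near P at (2.1, 0.0) the arrows circulate counterclockwise. The curl (z-component) there is about +2; positive curl means counterclockwise rotation.

counterclockwise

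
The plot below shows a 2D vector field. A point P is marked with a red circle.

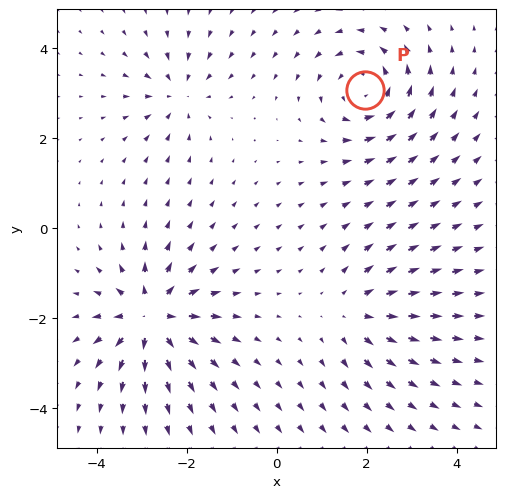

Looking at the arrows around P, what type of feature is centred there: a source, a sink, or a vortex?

At P (2.0, 3.1) the arrows circulate counterclockwise. Divergence ≈0, curl about +5 — near-zero divergence with nonzero curl is a vortex.

vortex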